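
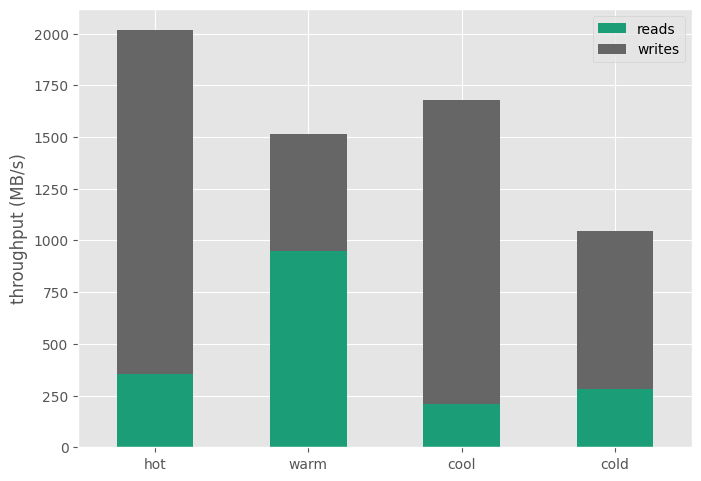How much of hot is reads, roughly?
≈ 400

reads top ≈ 400, bottom ≈ 0; segment ≈ 400.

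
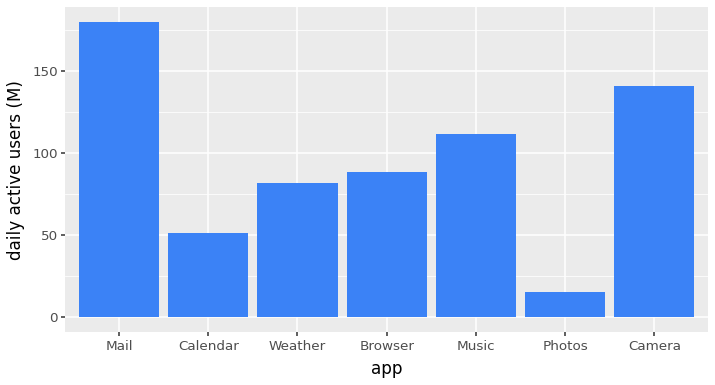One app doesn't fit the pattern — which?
Mail

Mail ≈ 180; the rest sit between ≈ 20 and ≈ 140.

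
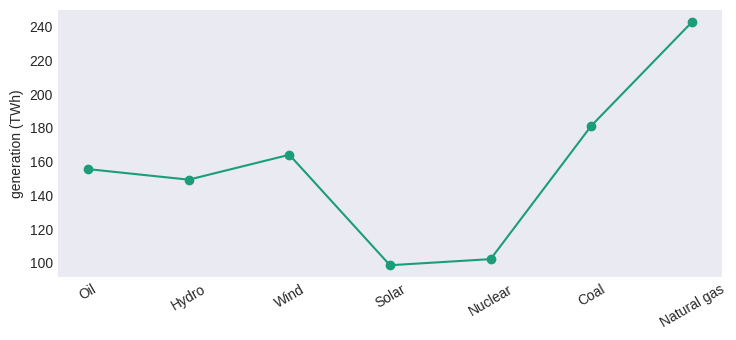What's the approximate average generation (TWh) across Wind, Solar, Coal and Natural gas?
≈ 170

(160 + 100 + 180 + 240) / 4 ≈ 170.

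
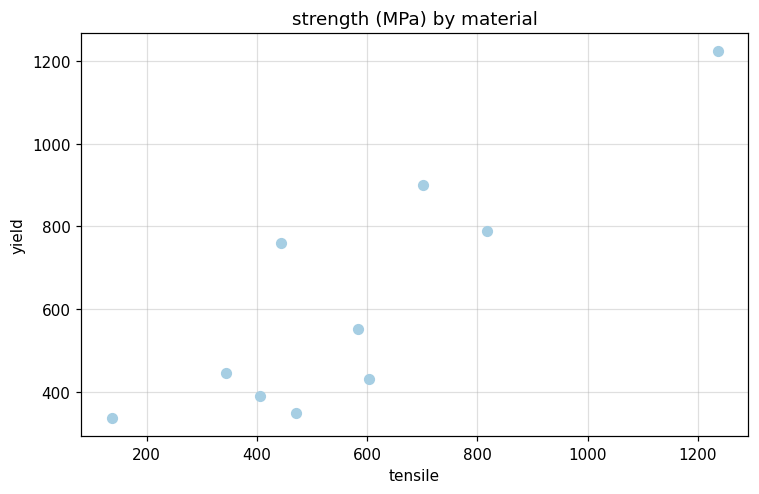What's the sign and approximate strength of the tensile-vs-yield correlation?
Points are positively correlated; strong (|r| ≈ 0.9).

positive, strong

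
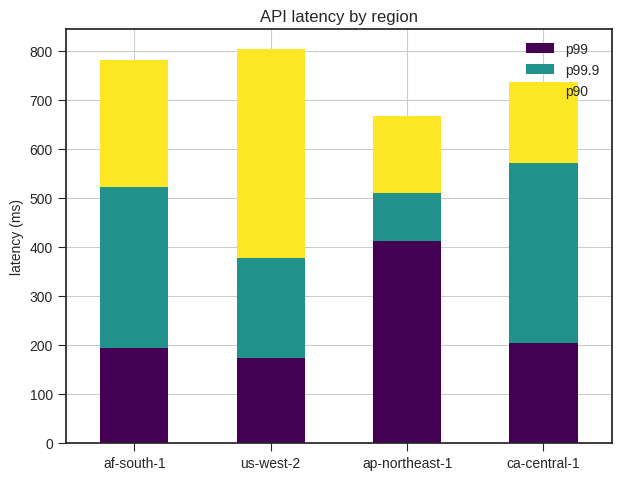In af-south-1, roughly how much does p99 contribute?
p99 top ≈ 200, bottom ≈ 0; segment ≈ 200.

≈ 200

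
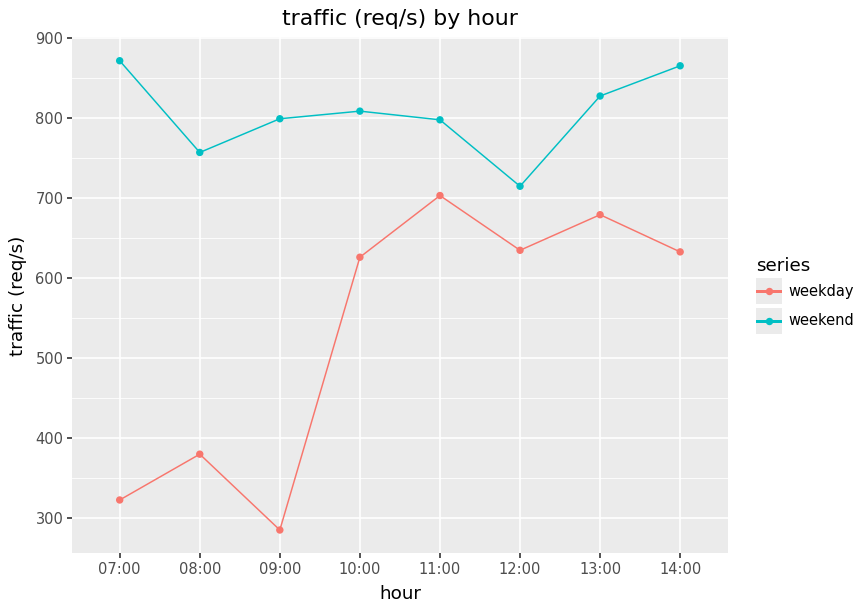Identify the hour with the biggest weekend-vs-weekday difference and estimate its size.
07:00, ≈ 550 req/s

07:00: weekend ≈ 850, weekday ≈ 300 → gap ≈ 550. Next-largest (09:00) is only ≈ 500.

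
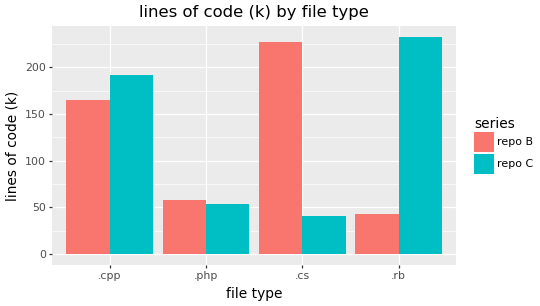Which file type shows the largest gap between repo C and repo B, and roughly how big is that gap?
.rb: repo C ≈ 240, repo B ≈ 40 → gap ≈ 200. Next-largest (.cs) is only ≈ 180.

.rb, ≈ 200 k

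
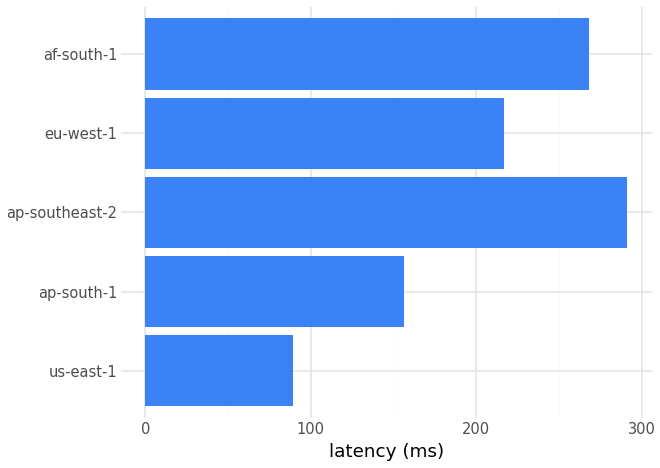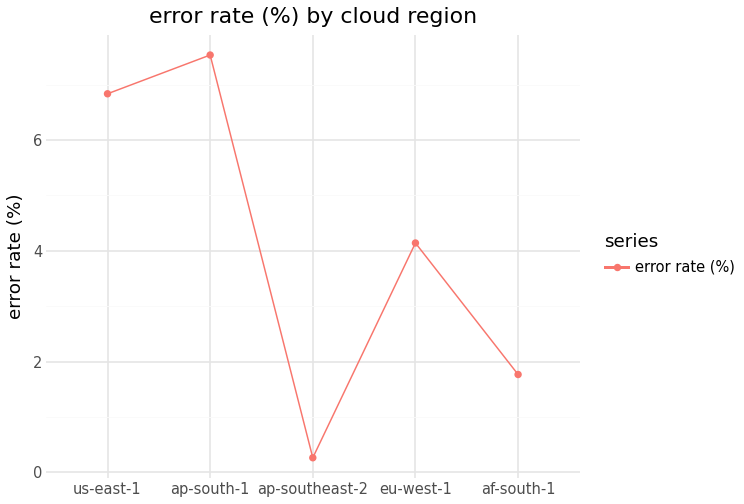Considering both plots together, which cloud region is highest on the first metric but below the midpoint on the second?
Chart 2 median error rate (%) ≈ 4; below-median cloud regions: ap-southeast-2, af-south-1. Among those, ap-southeast-2 has the highest latency (ms) (≈ 300).

ap-southeast-2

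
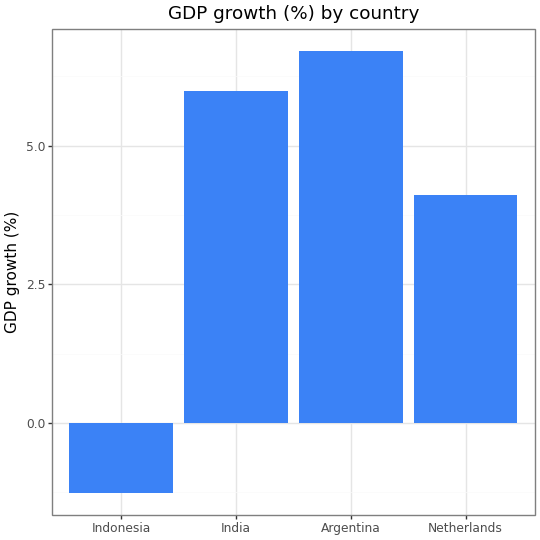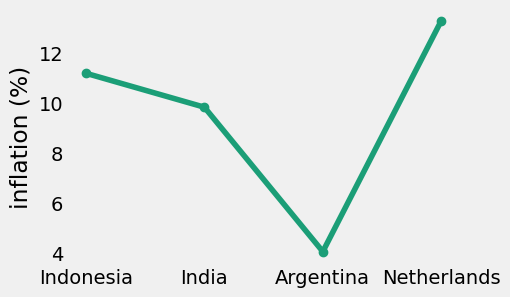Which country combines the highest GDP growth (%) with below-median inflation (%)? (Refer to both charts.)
Argentina

Chart 2 median inflation (%) ≈ 10; below-median countries: India, Argentina. Among those, Argentina has the highest GDP growth (%) (≈ 7).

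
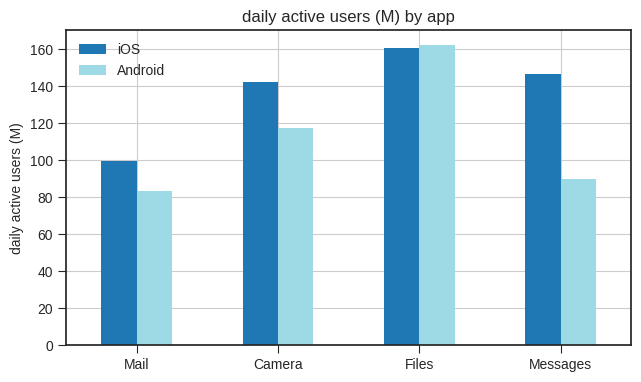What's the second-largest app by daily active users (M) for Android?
Camera

Top 3 for Android: Files ≈ 160, Camera ≈ 120, Messages ≈ 80.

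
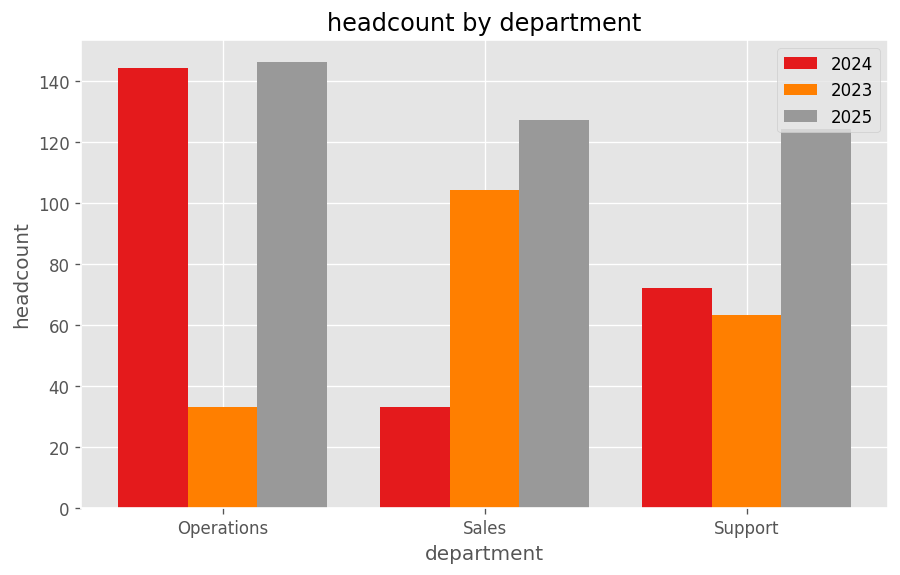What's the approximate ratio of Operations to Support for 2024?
Operations ≈ 140, Support ≈ 80; 140/80 ≈ 1.75.

≈ 1.75×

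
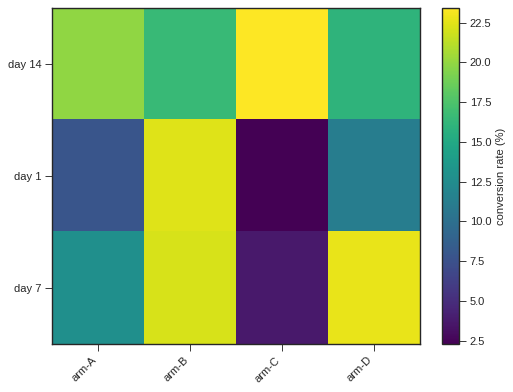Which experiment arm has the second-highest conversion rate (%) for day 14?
Top 3 for day 14: arm-C ≈ 24, arm-A ≈ 20, arm-B ≈ 16.

arm-A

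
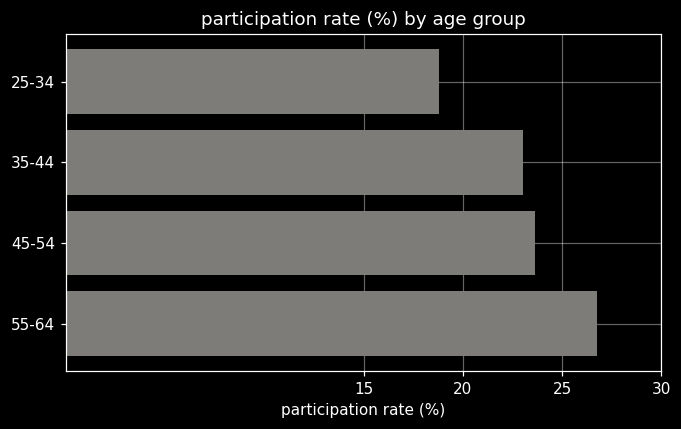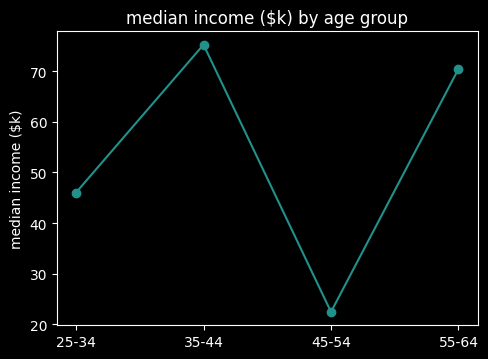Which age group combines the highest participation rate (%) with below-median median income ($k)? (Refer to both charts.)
Chart 2 median median income ($k) ≈ 60; below-median age groups: 25-34, 45-54. Among those, 45-54 has the highest participation rate (%) (≈ 25).

45-54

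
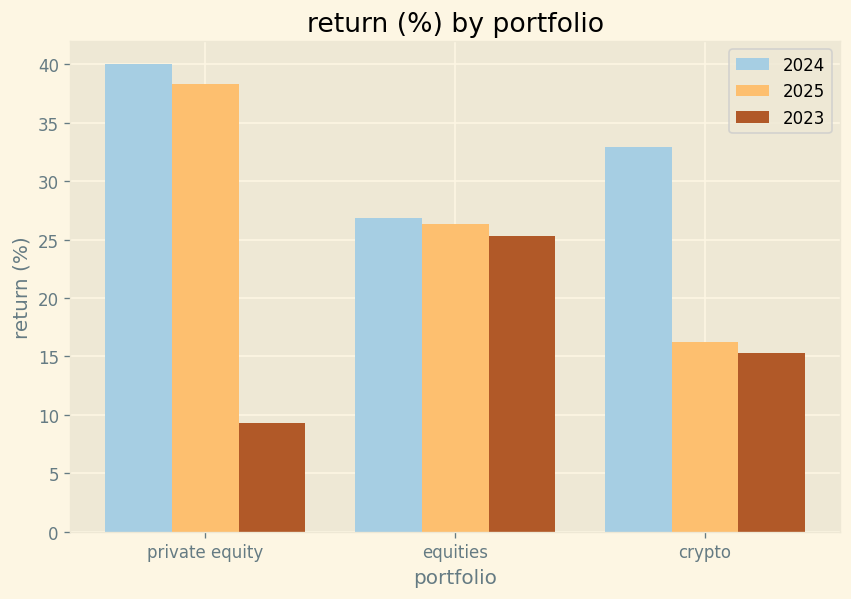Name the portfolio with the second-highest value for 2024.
crypto

Top 3 for 2024: private equity ≈ 40, crypto ≈ 35, equities ≈ 25.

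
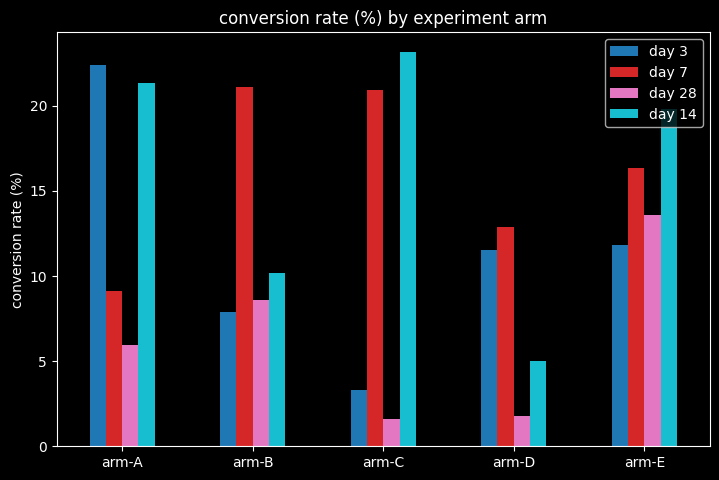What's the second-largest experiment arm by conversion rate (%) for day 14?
Top 3 for day 14: arm-C ≈ 24, arm-A ≈ 22, arm-E ≈ 20.

arm-A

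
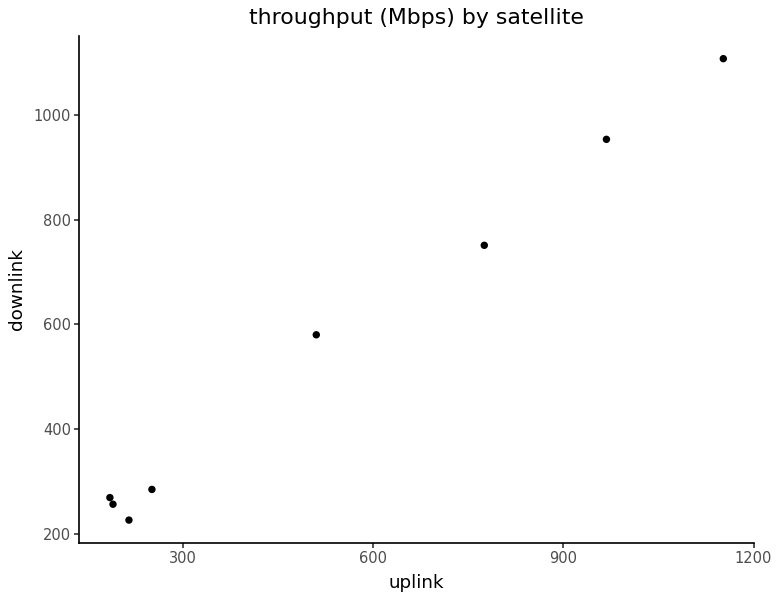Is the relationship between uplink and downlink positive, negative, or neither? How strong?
Points are positively correlated; strong (|r| ≈ 1.0).

positive, strong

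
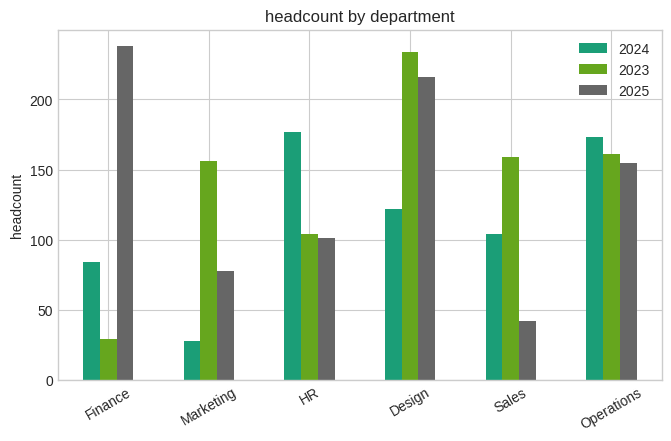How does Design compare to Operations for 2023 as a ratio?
≈ 1.5×

Design ≈ 240, Operations ≈ 160; 240/160 ≈ 1.5.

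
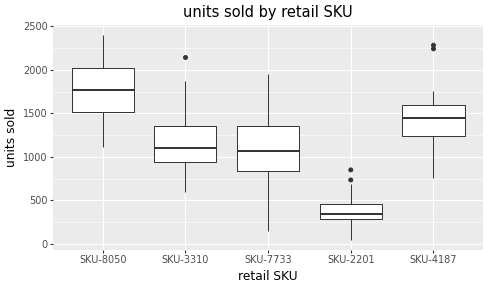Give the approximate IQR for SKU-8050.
Q3 ≈ 2000, Q1 ≈ 1600; IQR ≈ 400.

≈ 400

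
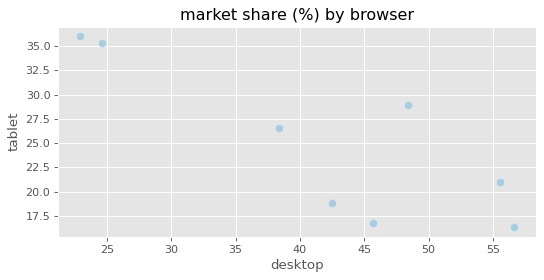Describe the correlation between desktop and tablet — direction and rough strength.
negative, strong

Points are negatively correlated; strong (|r| ≈ 0.8).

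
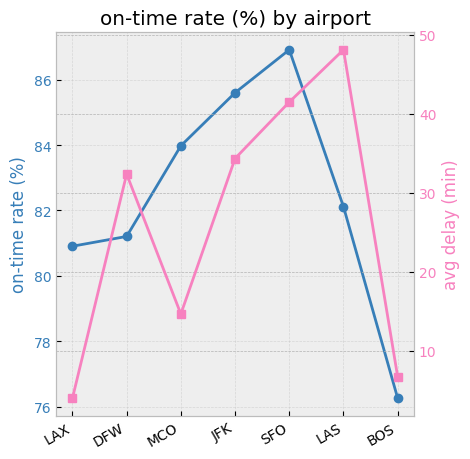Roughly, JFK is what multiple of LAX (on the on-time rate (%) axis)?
≈ 1.06×

JFK ≈ 86, LAX ≈ 81; 86/81 ≈ 1.06.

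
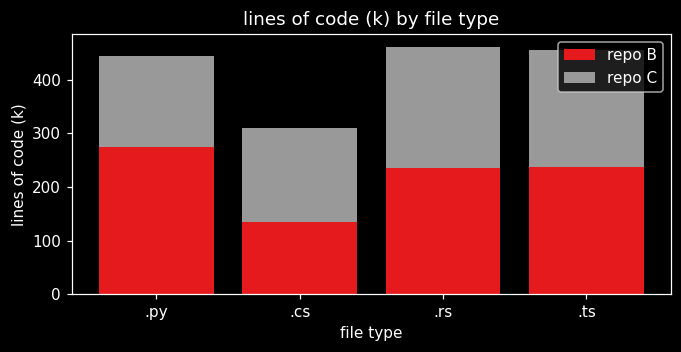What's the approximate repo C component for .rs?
repo C top ≈ 450, bottom ≈ 250; segment ≈ 200.

≈ 200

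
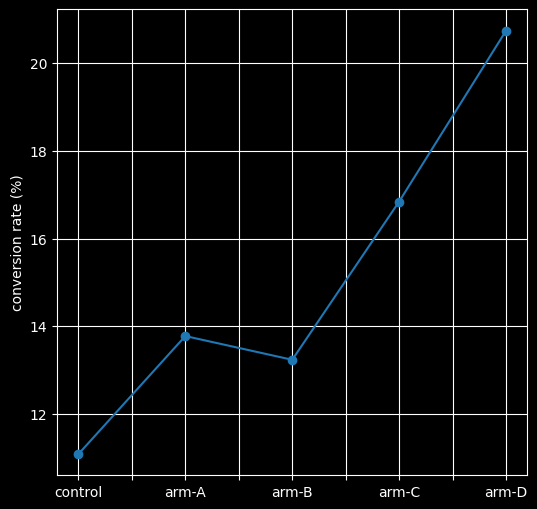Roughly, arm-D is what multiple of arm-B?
≈ 1.62×

arm-D ≈ 21, arm-B ≈ 13; 21/13 ≈ 1.62.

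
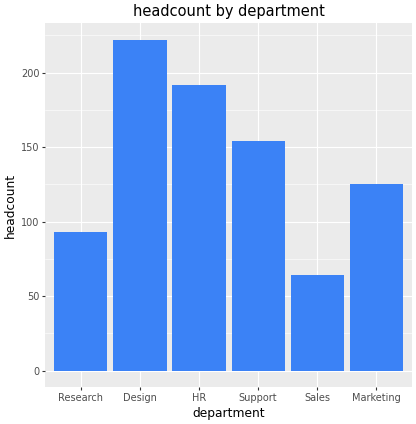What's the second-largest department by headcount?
Top 3: Design ≈ 220, HR ≈ 200, Support ≈ 160.

HR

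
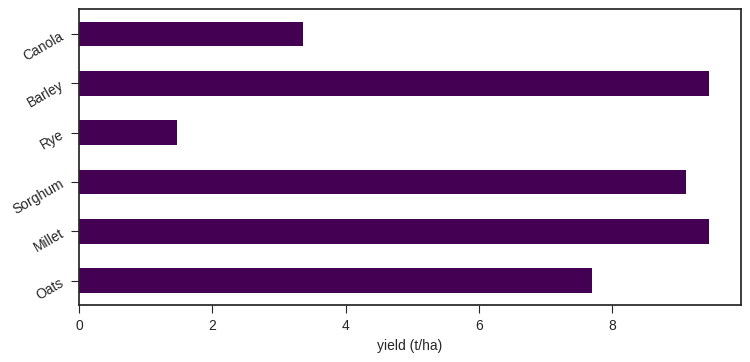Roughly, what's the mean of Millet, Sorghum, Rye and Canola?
≈ 6

(9 + 9 + 1 + 3) / 4 ≈ 6.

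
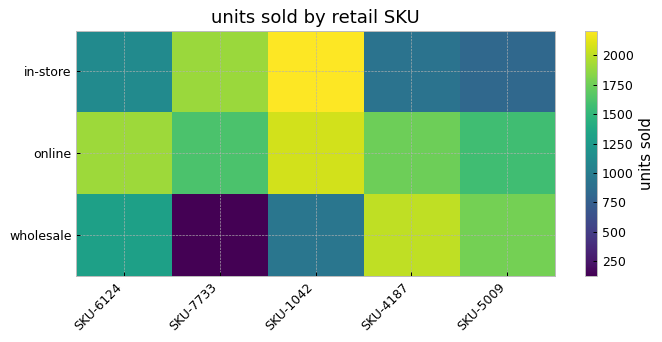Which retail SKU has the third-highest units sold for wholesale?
Top 4 for wholesale: SKU-4187 ≈ 2000, SKU-5009 ≈ 1800, SKU-6124 ≈ 1400, SKU-1042 ≈ 1000.

SKU-6124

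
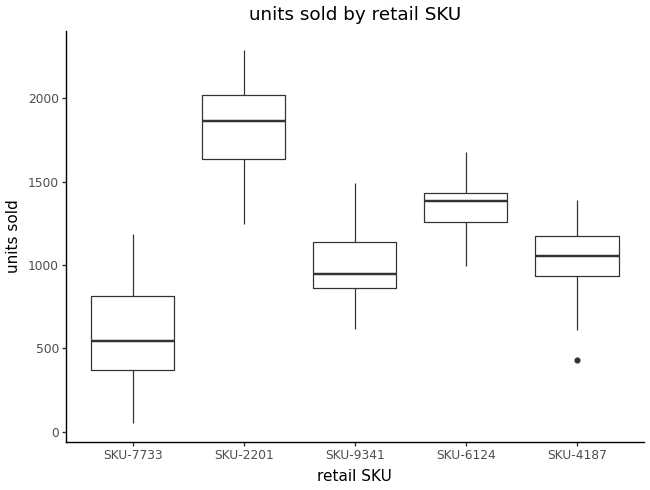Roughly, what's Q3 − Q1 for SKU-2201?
≈ 400

Q3 ≈ 2000, Q1 ≈ 1600; IQR ≈ 400.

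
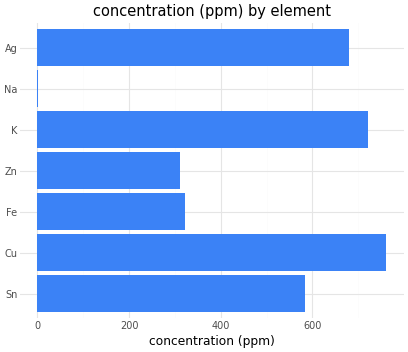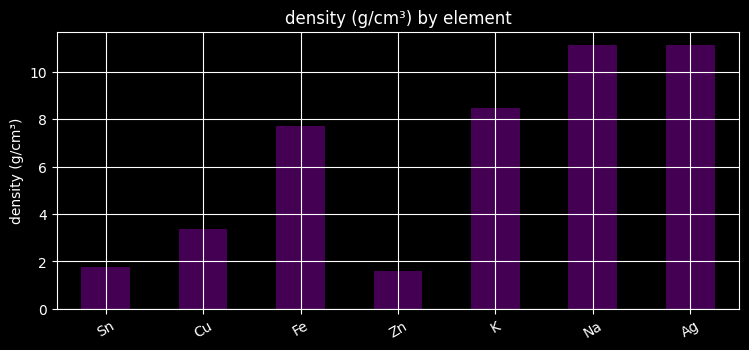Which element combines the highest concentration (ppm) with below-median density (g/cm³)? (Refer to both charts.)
Chart 2 median density (g/cm³) ≈ 8; below-median elements: Sn, Cu, Zn. Among those, Cu has the highest concentration (ppm) (≈ 800).

Cu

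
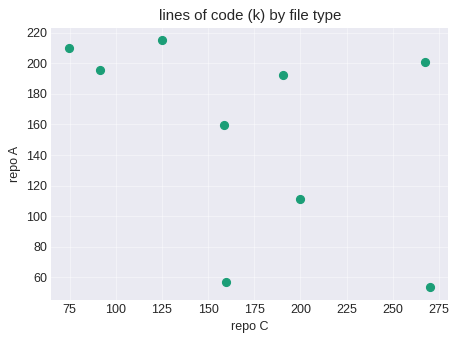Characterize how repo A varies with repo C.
negative, moderate

Points are negatively correlated; moderate (|r| ≈ 0.5).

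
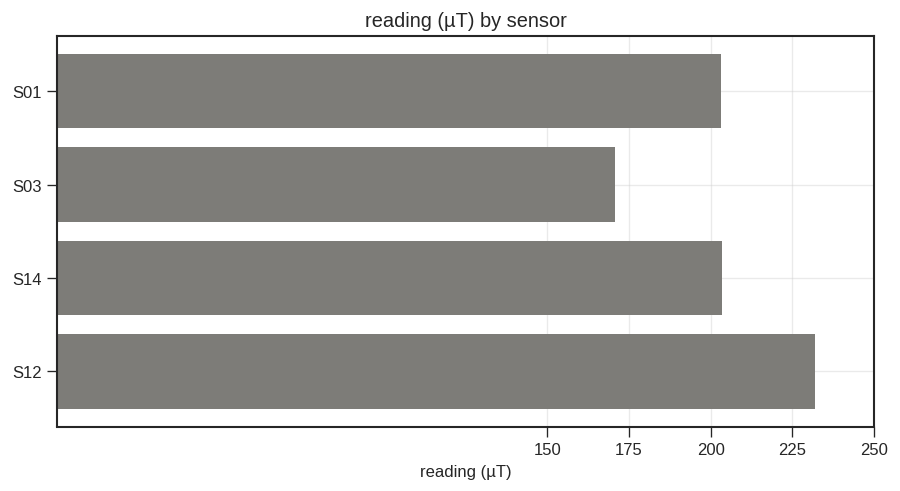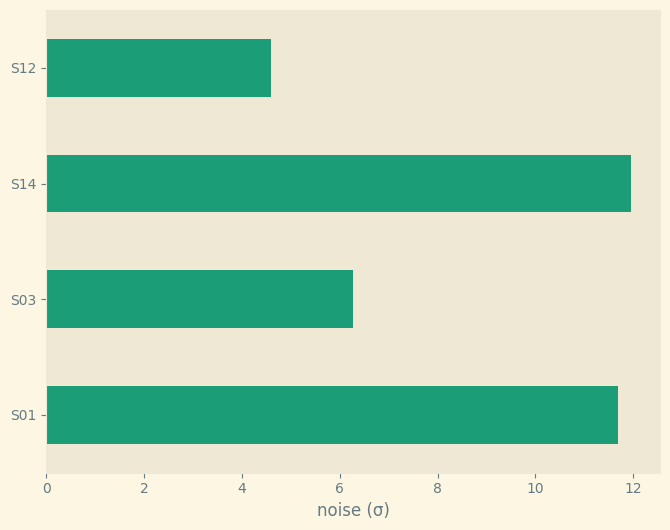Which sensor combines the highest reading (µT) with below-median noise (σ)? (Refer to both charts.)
Chart 2 median noise (σ) ≈ 8; below-median sensors: S03, S12. Among those, S12 has the highest reading (µT) (≈ 225).

S12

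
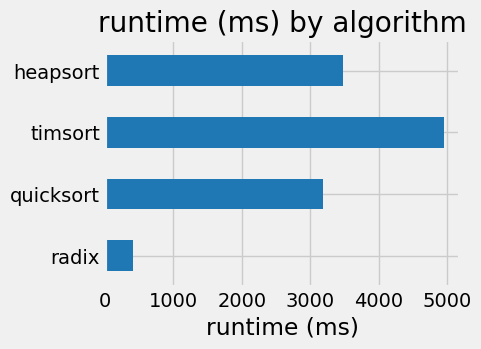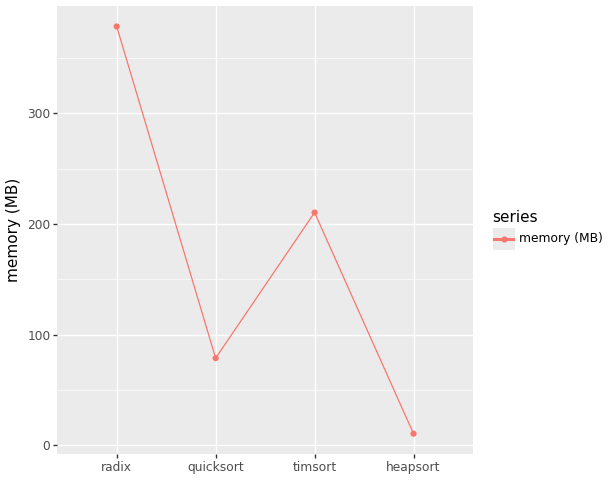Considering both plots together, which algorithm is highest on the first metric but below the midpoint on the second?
Chart 2 median memory (MB) ≈ 150; below-median algorithms: quicksort, heapsort. Among those, heapsort has the highest runtime (ms) (≈ 3500).

heapsort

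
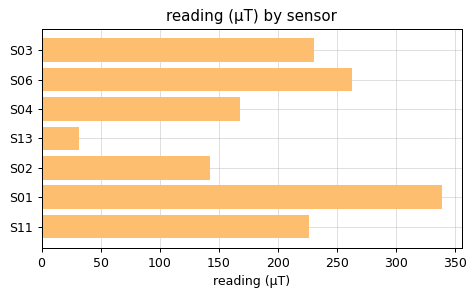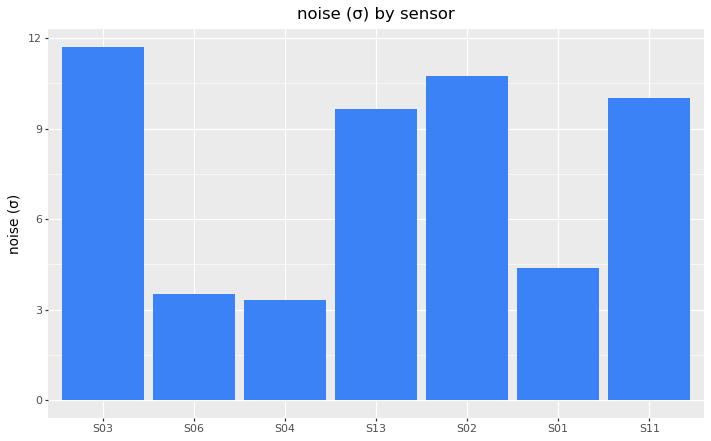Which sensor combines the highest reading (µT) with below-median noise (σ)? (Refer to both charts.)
S01

Chart 2 median noise (σ) ≈ 10; below-median sensors: S06, S04, S01. Among those, S01 has the highest reading (µT) (≈ 350).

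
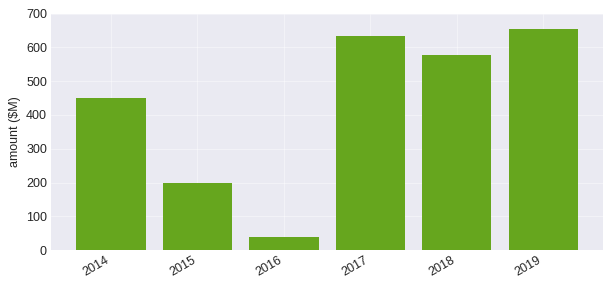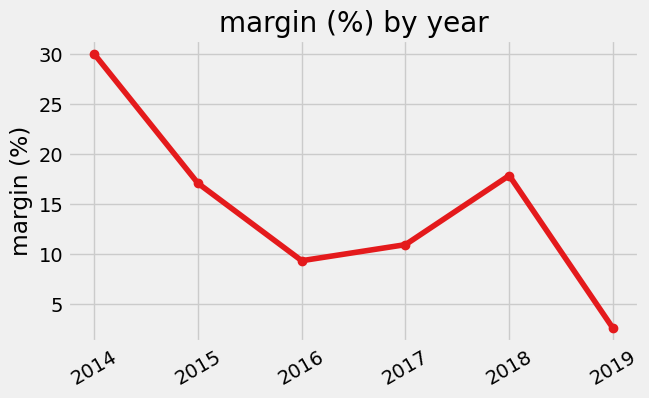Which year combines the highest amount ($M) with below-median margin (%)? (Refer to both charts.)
Chart 2 median margin (%) ≈ 15; below-median years: 2016, 2017, 2019. Among those, 2019 has the highest amount ($M) (≈ 700).

2019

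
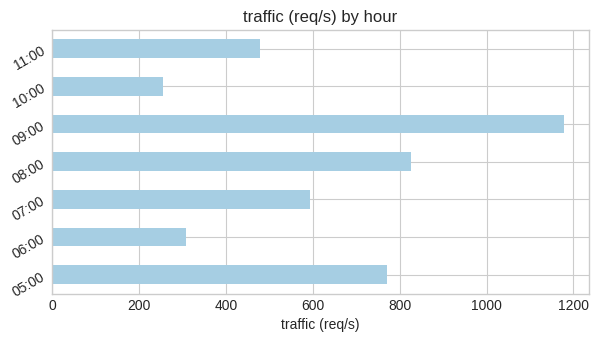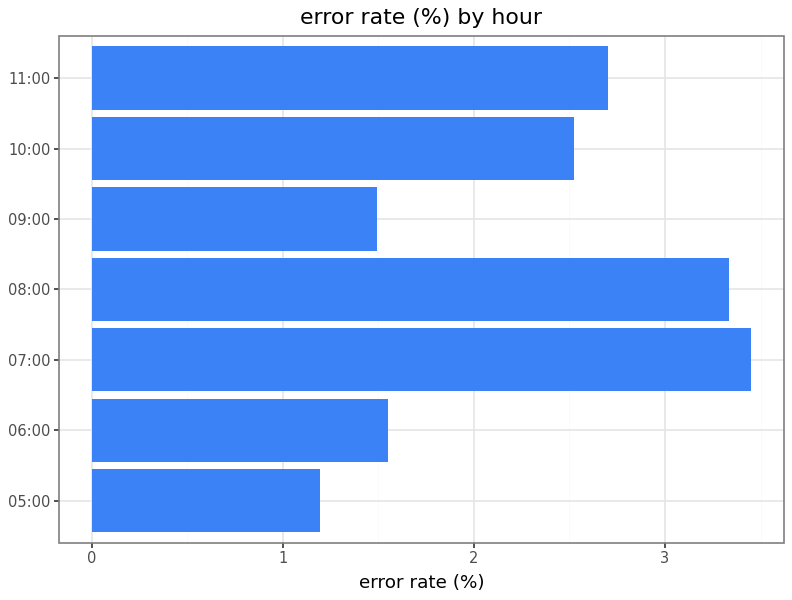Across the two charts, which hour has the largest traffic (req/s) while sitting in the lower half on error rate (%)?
Chart 2 median error rate (%) ≈ 2.5; below-median hours: 05:00, 06:00, 09:00. Among those, 09:00 has the highest traffic (req/s) (≈ 1200).

09:00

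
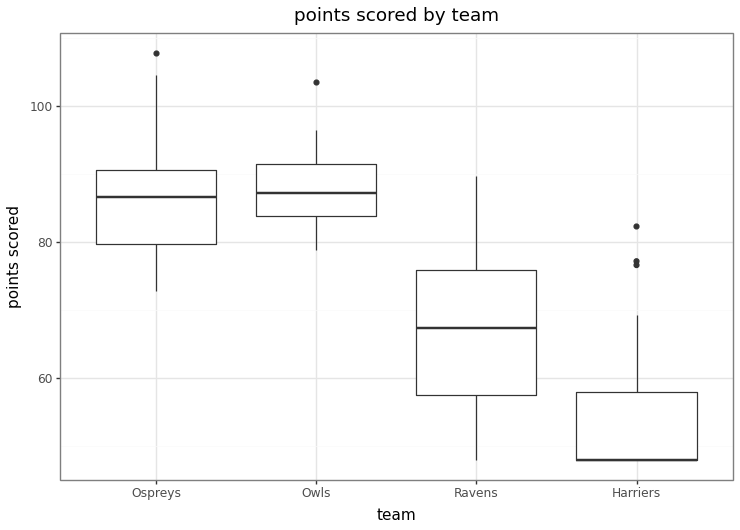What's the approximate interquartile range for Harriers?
≈ 10

Q3 ≈ 60, Q1 ≈ 50; IQR ≈ 10.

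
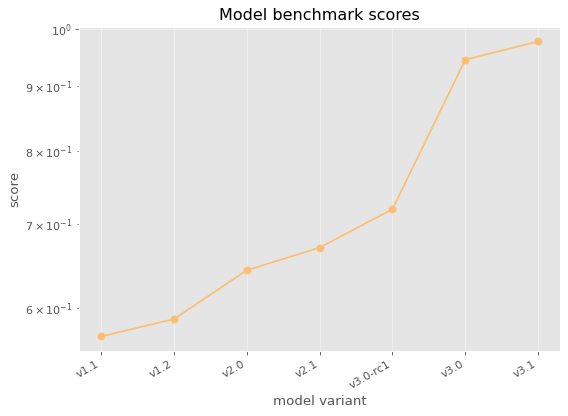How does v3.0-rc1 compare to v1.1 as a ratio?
v3.0-rc1 ≈ 0.70, v1.1 ≈ 0.55; 0.70/0.55 ≈ 1.27.

≈ 1.27×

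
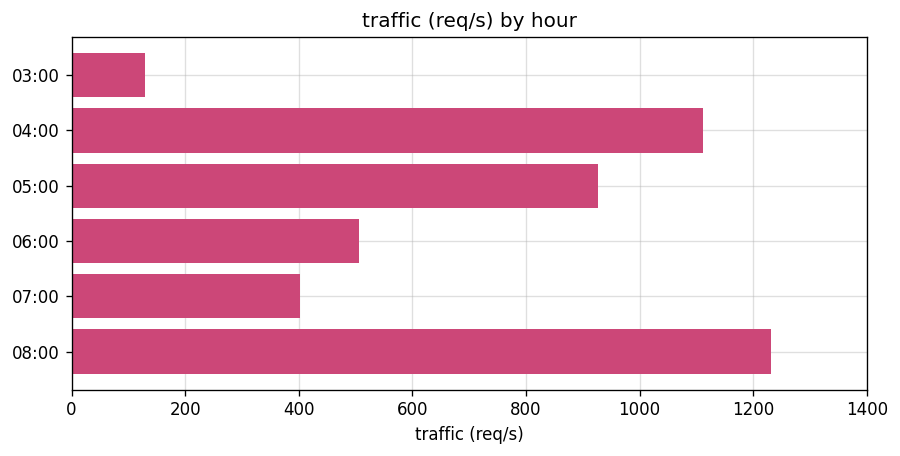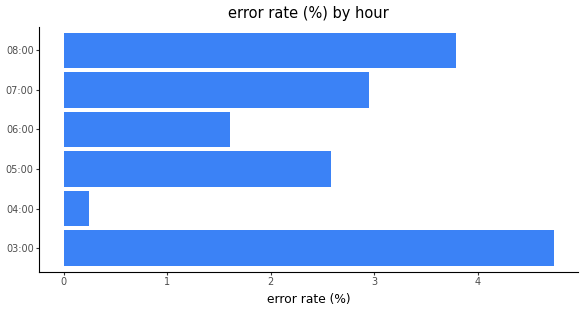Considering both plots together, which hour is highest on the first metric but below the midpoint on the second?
04:00

Chart 2 median error rate (%) ≈ 3; below-median hours: 04:00, 05:00, 06:00. Among those, 04:00 has the highest traffic (req/s) (≈ 1200).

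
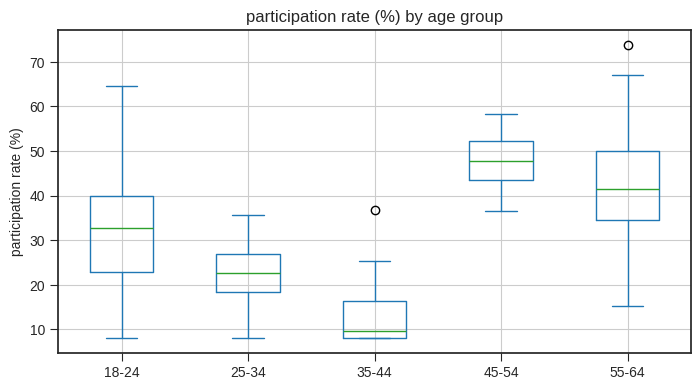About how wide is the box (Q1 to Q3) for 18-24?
≈ 15

Q3 ≈ 40, Q1 ≈ 25; IQR ≈ 15.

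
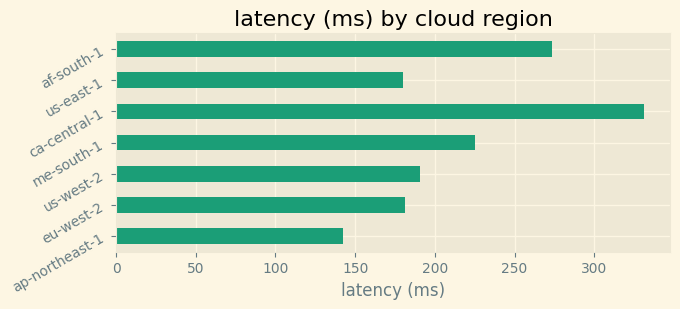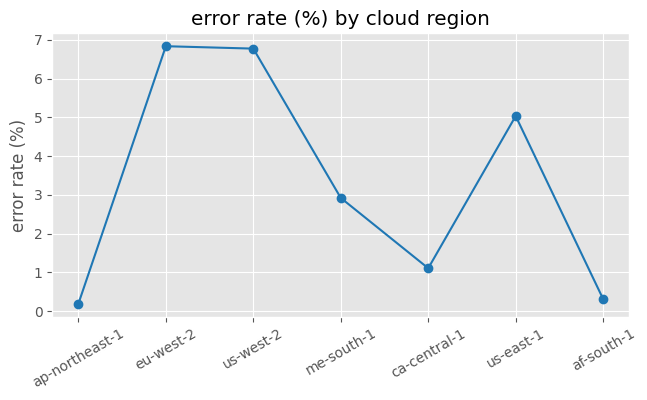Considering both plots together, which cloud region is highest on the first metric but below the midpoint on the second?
ca-central-1

Chart 2 median error rate (%) ≈ 3; below-median cloud regions: ap-northeast-1, ca-central-1, af-south-1. Among those, ca-central-1 has the highest latency (ms) (≈ 350).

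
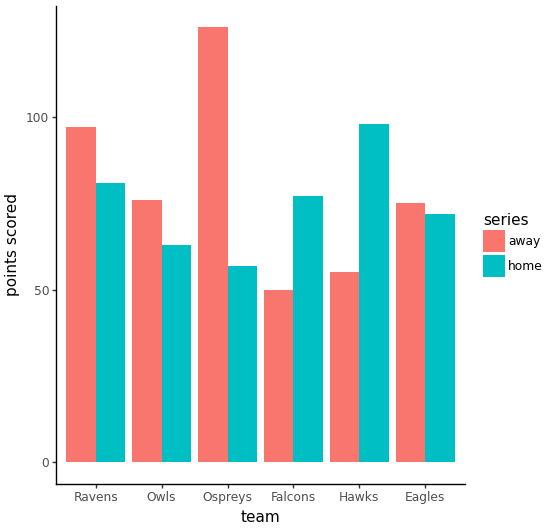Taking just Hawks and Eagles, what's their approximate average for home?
(100 + 80) / 2 ≈ 90.

≈ 90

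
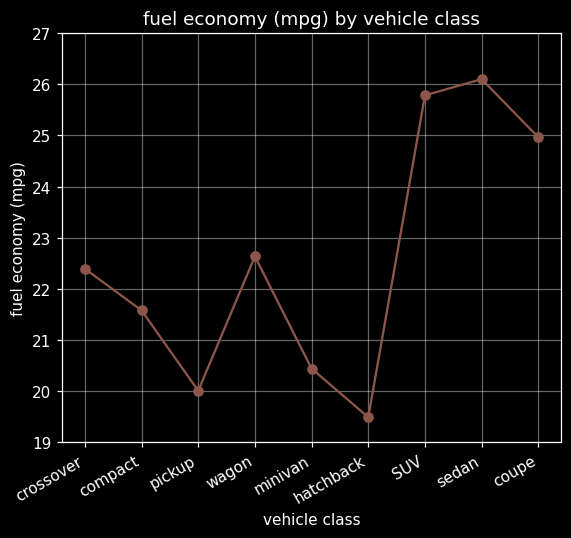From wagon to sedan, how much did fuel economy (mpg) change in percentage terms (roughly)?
wagon ≈ 23, sedan ≈ 26; (26 − 23) / 23 ≈ +13%.

≈ +13%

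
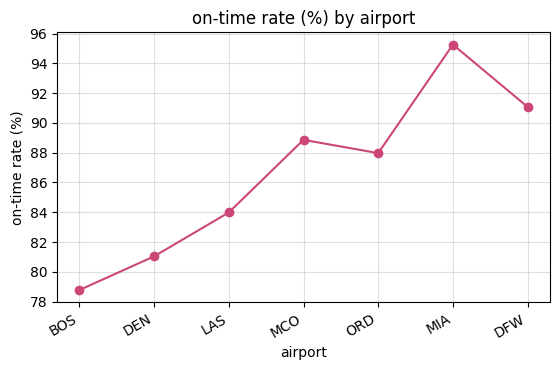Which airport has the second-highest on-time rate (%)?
DFW

Top 3: MIA ≈ 96, DFW ≈ 92, MCO ≈ 88.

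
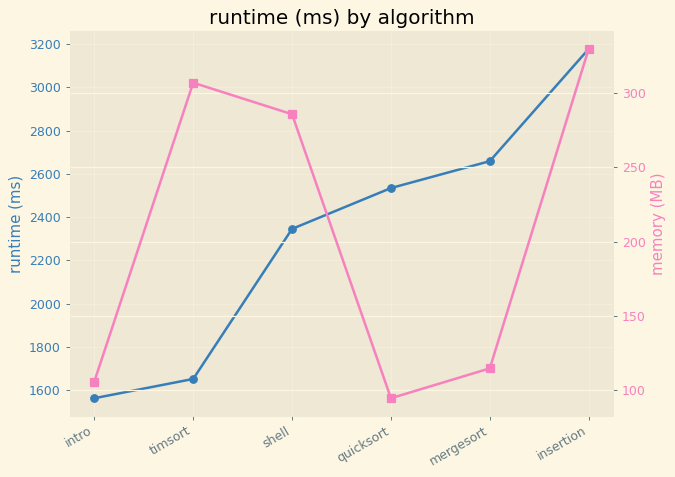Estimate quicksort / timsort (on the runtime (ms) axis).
≈ 1.62×

quicksort ≈ 2600, timsort ≈ 1600; 2600/1600 ≈ 1.62.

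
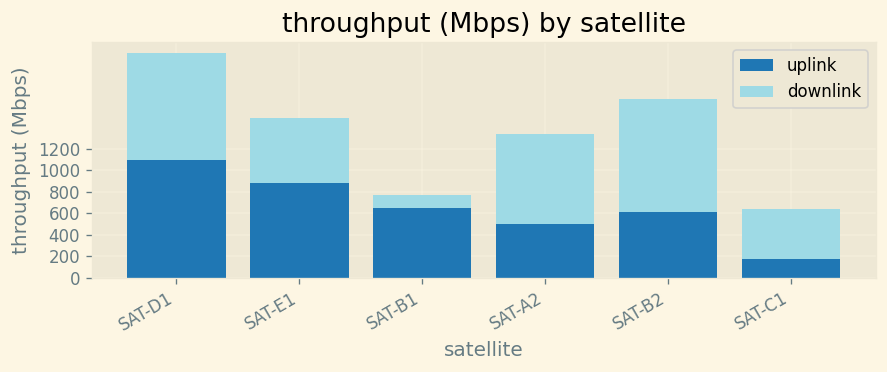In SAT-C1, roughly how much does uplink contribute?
≈ 200

uplink top ≈ 200, bottom ≈ 0; segment ≈ 200.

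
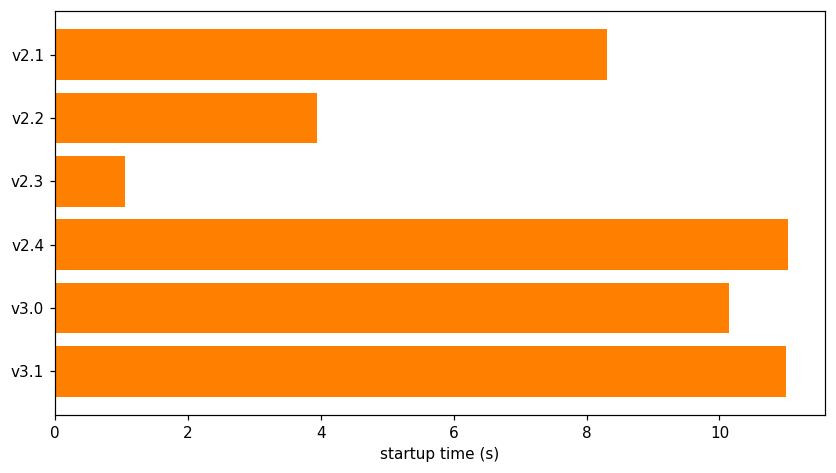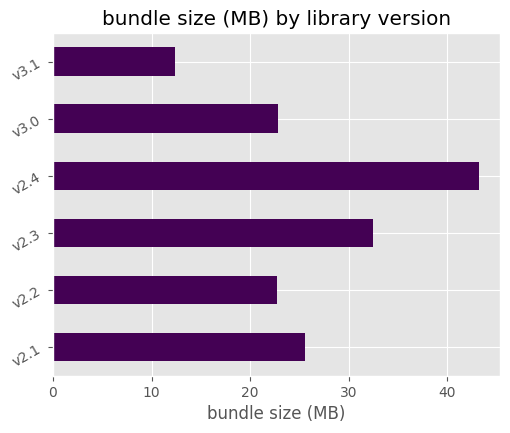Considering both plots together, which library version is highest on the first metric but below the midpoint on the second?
v3.1

Chart 2 median bundle size (MB) ≈ 25; below-median library versions: v2.2, v3.0, v3.1. Among those, v3.1 has the highest startup time (s) (≈ 12).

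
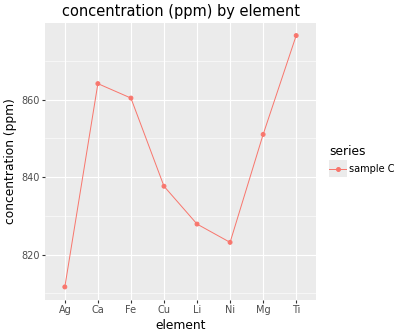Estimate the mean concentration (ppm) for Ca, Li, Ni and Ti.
(860 + 830 + 820 + 880) / 4 ≈ 848.

≈ 848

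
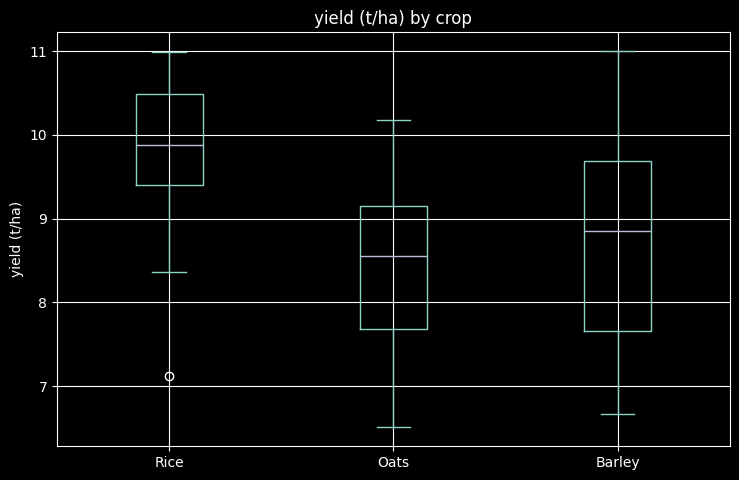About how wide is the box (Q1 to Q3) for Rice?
≈ 1.0

Q3 ≈ 10.4, Q1 ≈ 9.4; IQR ≈ 1.0.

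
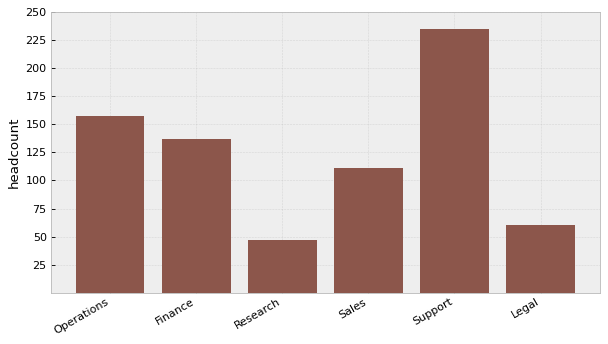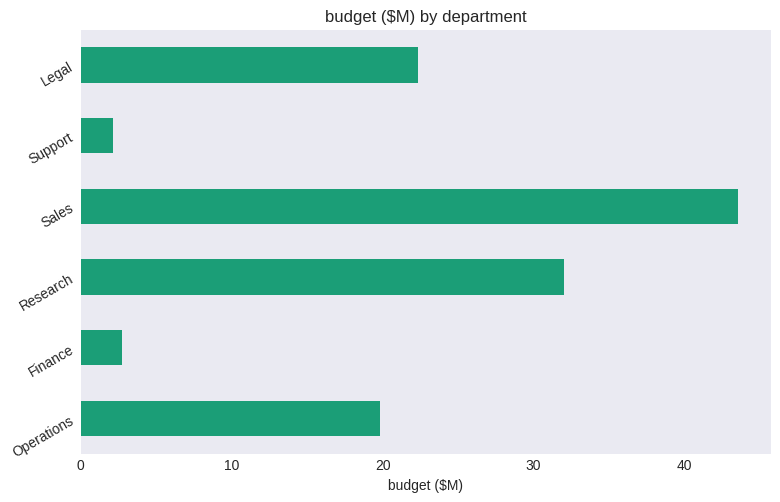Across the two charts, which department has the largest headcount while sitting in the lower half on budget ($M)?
Support

Chart 2 median budget ($M) ≈ 20; below-median departments: Operations, Finance, Support. Among those, Support has the highest headcount (≈ 225).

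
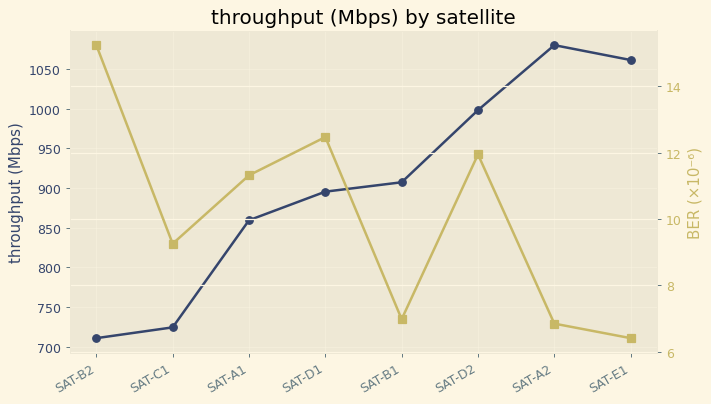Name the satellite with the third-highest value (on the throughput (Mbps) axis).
Top 4 (on the throughput (Mbps) axis): SAT-A2 ≈ 1100, SAT-E1 ≈ 1050, SAT-D2 ≈ 1000, SAT-B1 ≈ 900.

SAT-D2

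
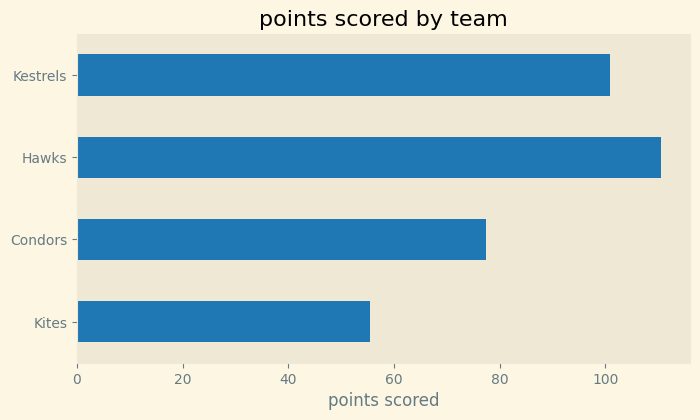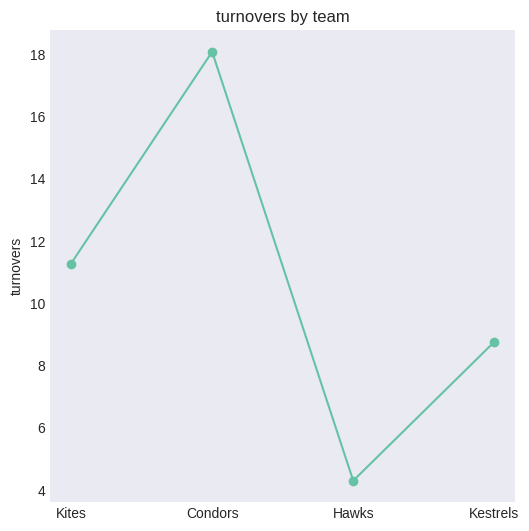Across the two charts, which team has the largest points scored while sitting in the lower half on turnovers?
Chart 2 median turnovers ≈ 10; below-median teams: Hawks, Kestrels. Among those, Hawks has the highest points scored (≈ 120).

Hawks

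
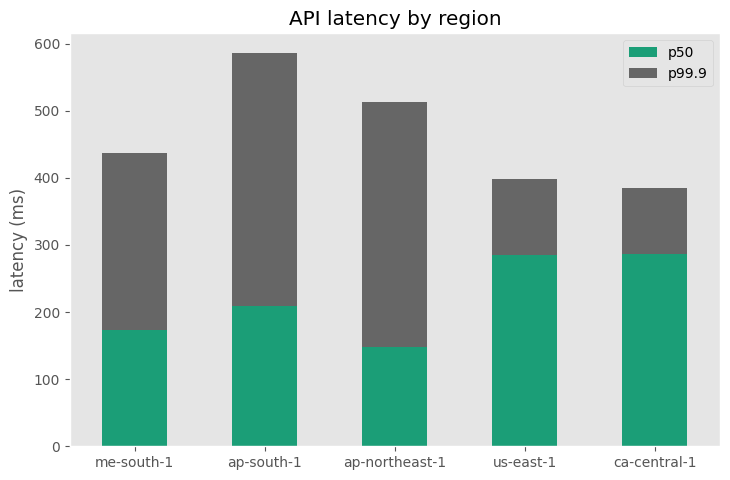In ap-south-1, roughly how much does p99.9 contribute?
p99.9 top ≈ 600, bottom ≈ 200; segment ≈ 400.

≈ 400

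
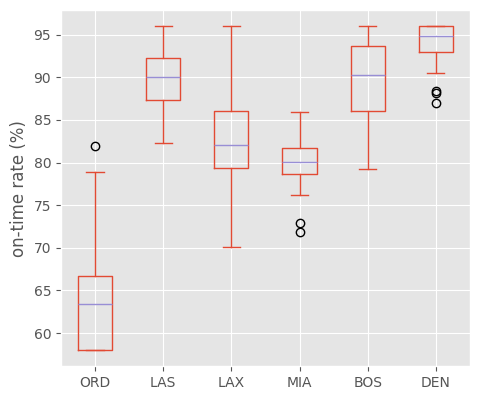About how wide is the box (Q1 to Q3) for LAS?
≈ 5

Q3 ≈ 90, Q1 ≈ 85; IQR ≈ 5.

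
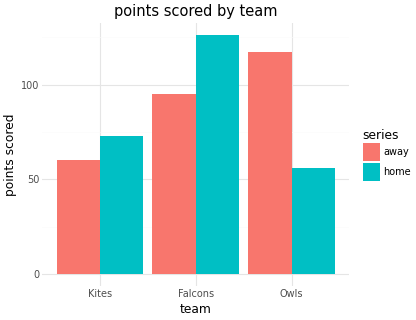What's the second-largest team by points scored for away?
Falcons

Top 3 for away: Owls ≈ 120, Falcons ≈ 100, Kites ≈ 60.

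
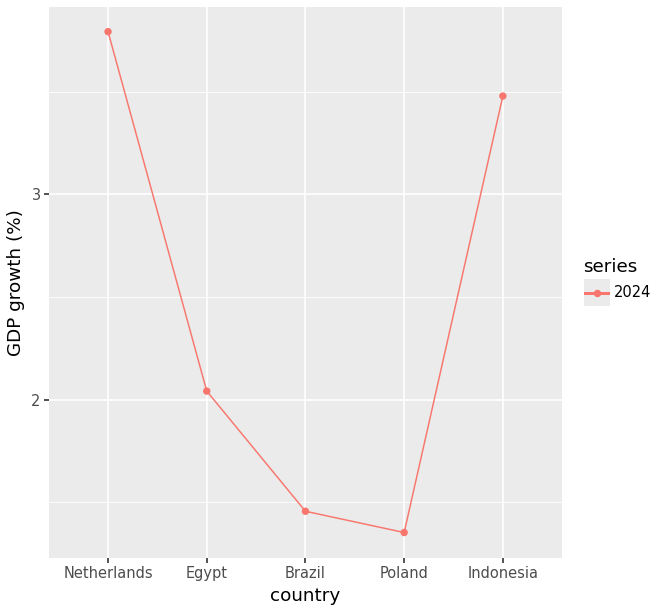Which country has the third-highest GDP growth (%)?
Top 4: Netherlands ≈ 4.0, Indonesia ≈ 3.5, Egypt ≈ 2.0, Brazil ≈ 1.5.

Egypt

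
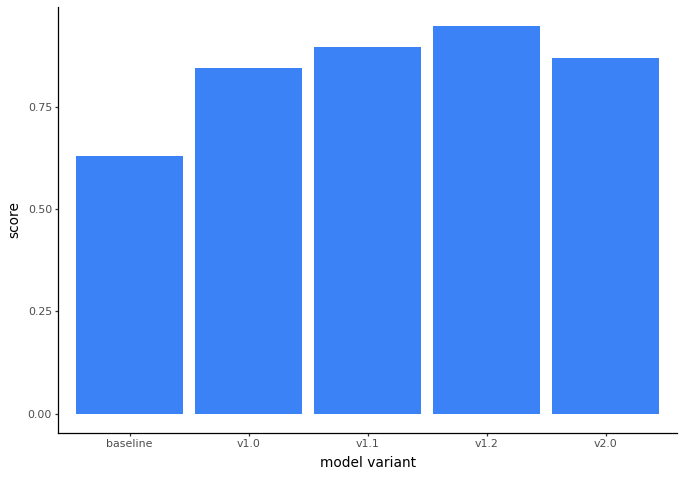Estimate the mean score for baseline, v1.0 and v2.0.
≈ 0.77

(0.6 + 0.8 + 0.9) / 3 ≈ 0.77.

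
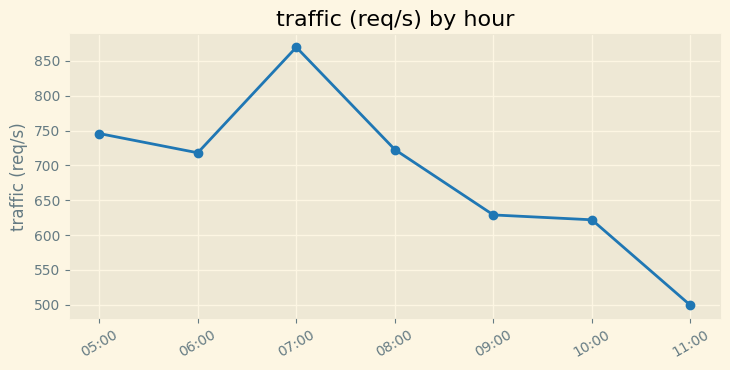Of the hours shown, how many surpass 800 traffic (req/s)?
Above 800: 07:00.

1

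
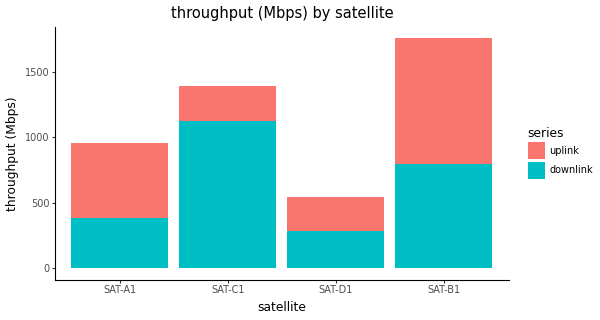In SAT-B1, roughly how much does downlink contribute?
downlink top ≈ 800, bottom ≈ 0; segment ≈ 800.

≈ 800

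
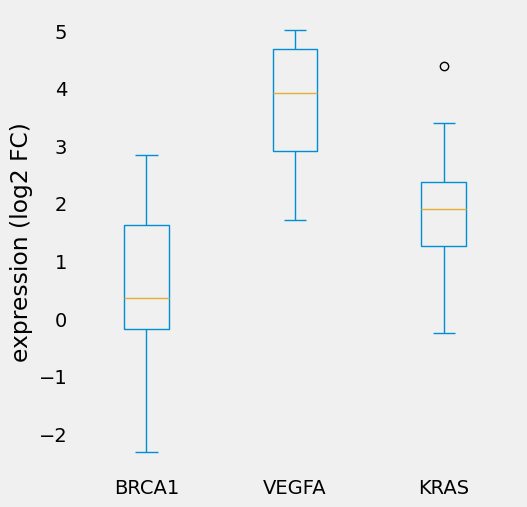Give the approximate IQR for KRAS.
Q3 ≈ 2.5, Q1 ≈ 1.5; IQR ≈ 1.0.

≈ 1.0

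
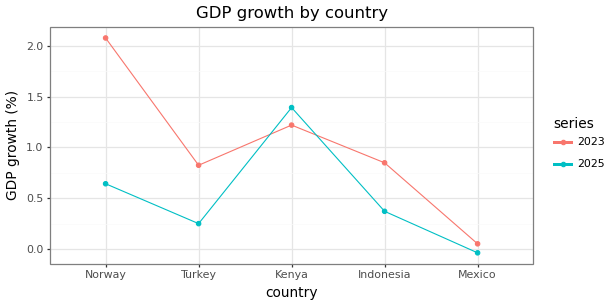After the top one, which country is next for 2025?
Norway

Top 3 for 2025: Kenya ≈ 1.4, Norway ≈ 0.6, Indonesia ≈ 0.4.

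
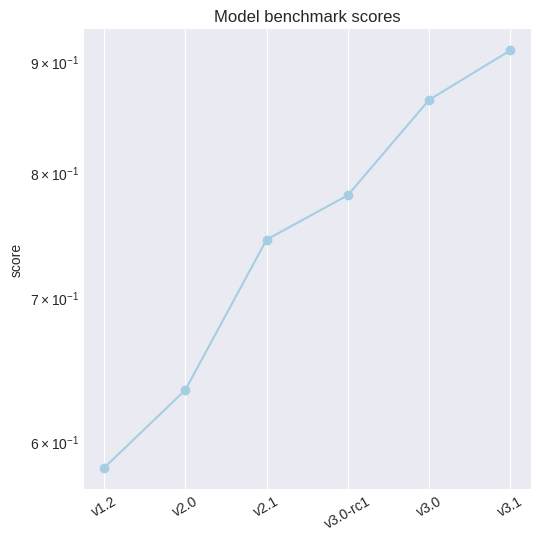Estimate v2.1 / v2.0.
≈ 1.15×

v2.1 ≈ 0.75, v2.0 ≈ 0.65; 0.75/0.65 ≈ 1.15.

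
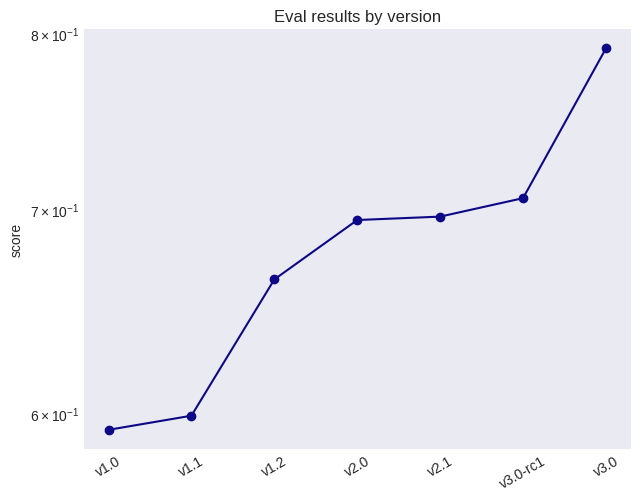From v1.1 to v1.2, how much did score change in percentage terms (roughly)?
≈ +10%

v1.1 ≈ 0.60, v1.2 ≈ 0.66; (0.66 − 0.60) / 0.60 ≈ +10%.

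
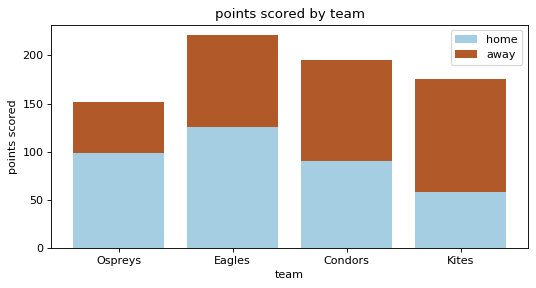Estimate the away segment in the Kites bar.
≈ 120

away top ≈ 180, bottom ≈ 60; segment ≈ 120.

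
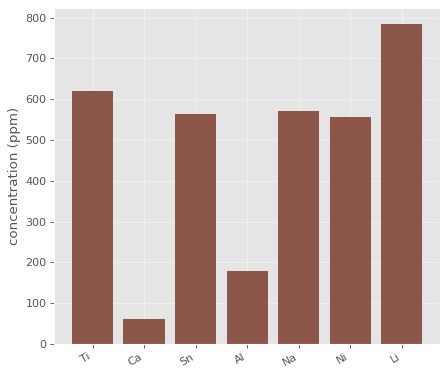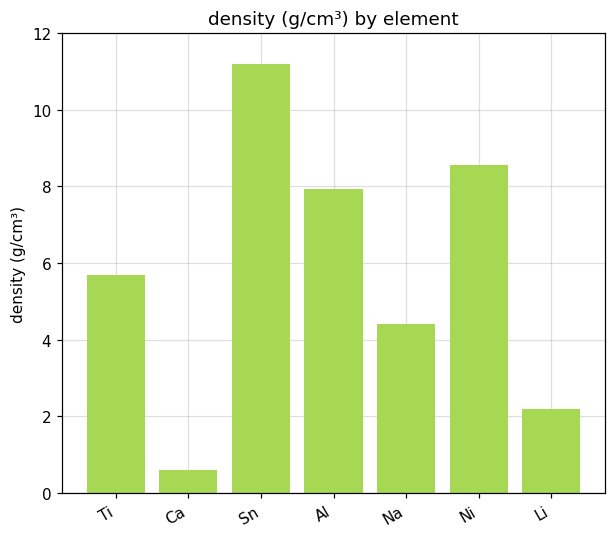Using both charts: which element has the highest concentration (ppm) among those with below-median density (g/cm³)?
Chart 2 median density (g/cm³) ≈ 6; below-median elements: Ca, Na, Li. Among those, Li has the highest concentration (ppm) (≈ 800).

Li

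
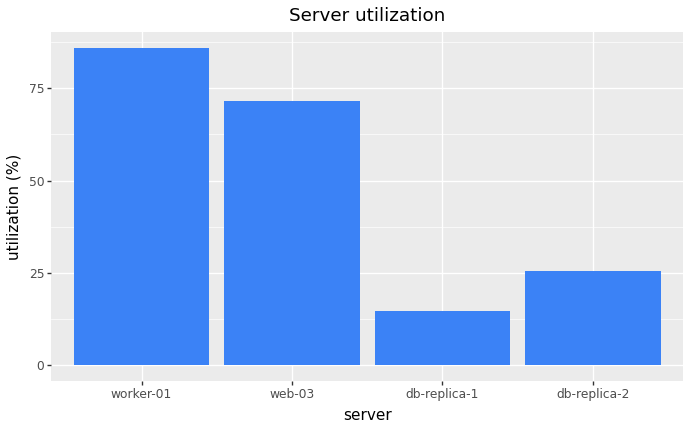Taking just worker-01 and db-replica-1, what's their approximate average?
≈ 50

(90 + 10) / 2 ≈ 50.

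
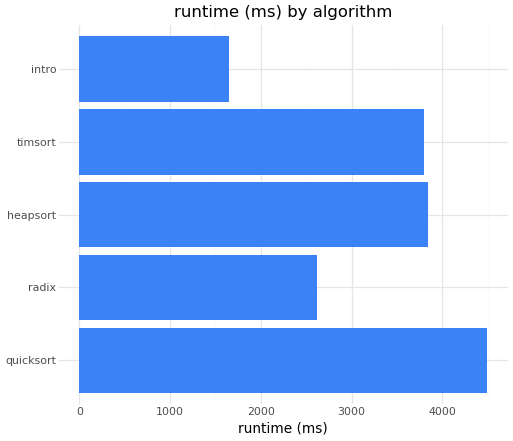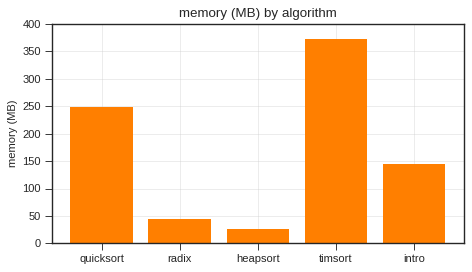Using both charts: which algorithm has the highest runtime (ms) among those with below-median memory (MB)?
Chart 2 median memory (MB) ≈ 150; below-median algorithms: radix, heapsort. Among those, heapsort has the highest runtime (ms) (≈ 4000).

heapsort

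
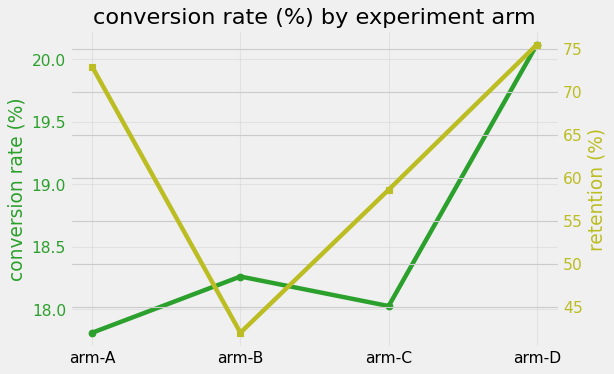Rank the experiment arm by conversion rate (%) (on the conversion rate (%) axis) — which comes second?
Top 3 (on the conversion rate (%) axis): arm-D ≈ 20.2, arm-B ≈ 18.2, arm-C ≈ 18.0.

arm-B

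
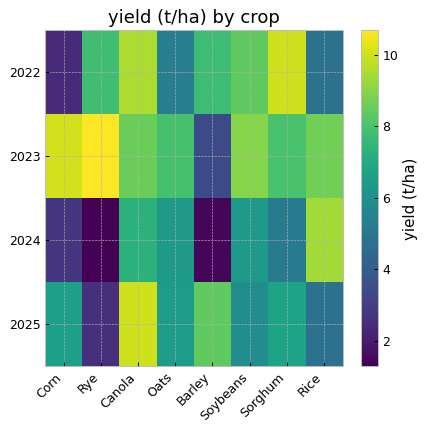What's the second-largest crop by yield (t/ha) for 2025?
Top 3 for 2025: Canola ≈ 10, Barley ≈ 8, Sorghum ≈ 7.

Barley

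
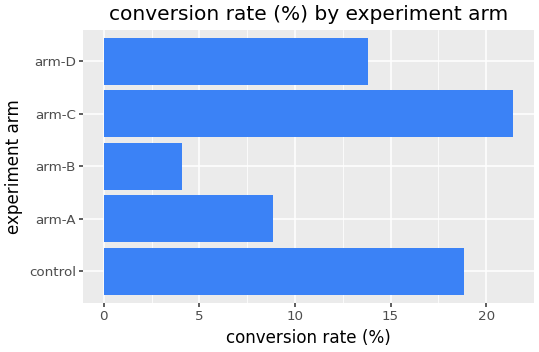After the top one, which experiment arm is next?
Top 3: arm-C ≈ 22, control ≈ 18, arm-D ≈ 14.

control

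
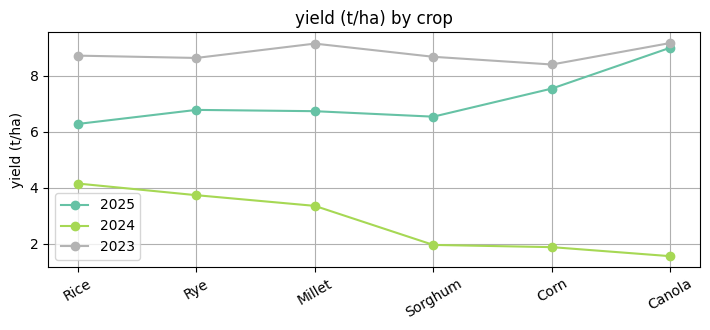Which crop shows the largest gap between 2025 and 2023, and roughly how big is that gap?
Rice, ≈ 3 t/ha

Rice: 2025 ≈ 6, 2023 ≈ 9 → gap ≈ 3. Next-largest (Millet) is only ≈ 2.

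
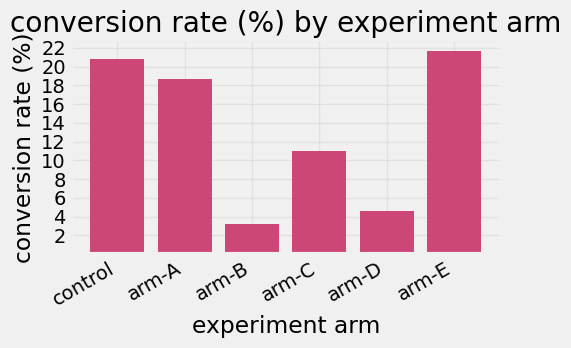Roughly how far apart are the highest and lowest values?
≈ 18

Max arm-E ≈ 22, min arm-B ≈ 4; range ≈ 18.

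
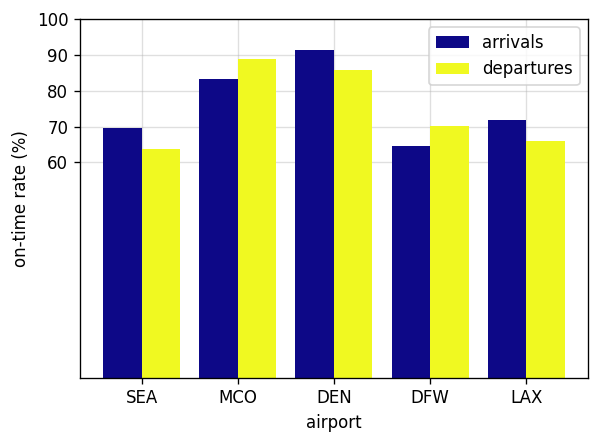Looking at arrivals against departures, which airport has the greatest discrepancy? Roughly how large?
SEA, ≈ 10 %

SEA: arrivals ≈ 70, departures ≈ 60 → gap ≈ 10. Next-largest (LAX) is only ≈ 0.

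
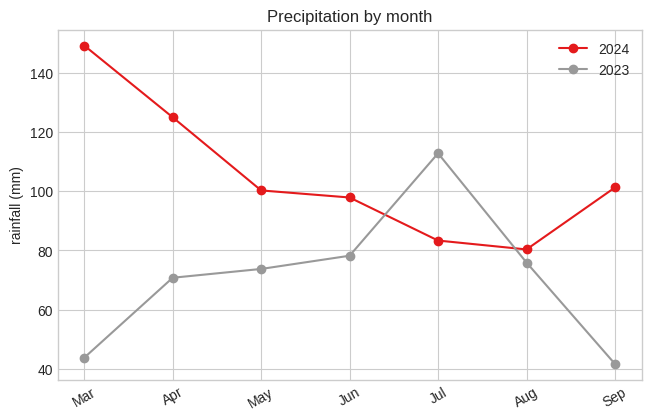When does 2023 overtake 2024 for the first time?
Jun: 2023 ≈ 80 vs 2024 ≈ 100 (not yet); Jul: 2023 ≈ 110 vs 2024 ≈ 80 (first crossover).

Jul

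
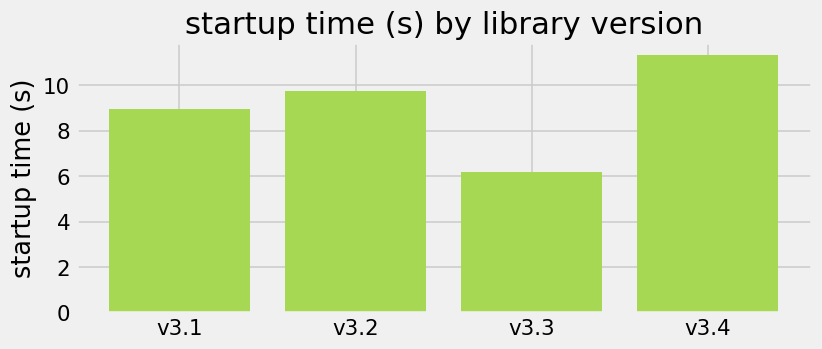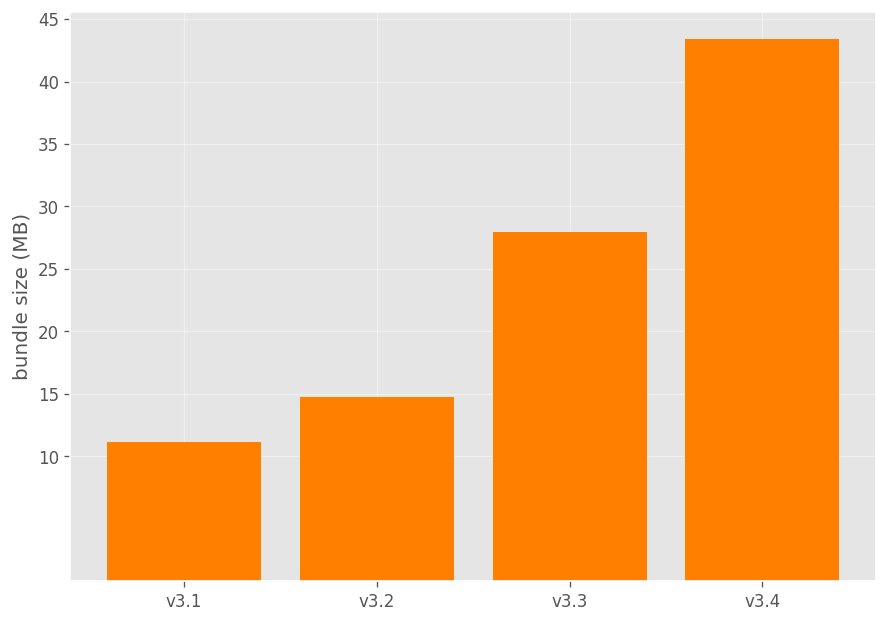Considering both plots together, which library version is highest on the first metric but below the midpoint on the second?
v3.2

Chart 2 median bundle size (MB) ≈ 20; below-median library versions: v3.1, v3.2. Among those, v3.2 has the highest startup time (s) (≈ 10).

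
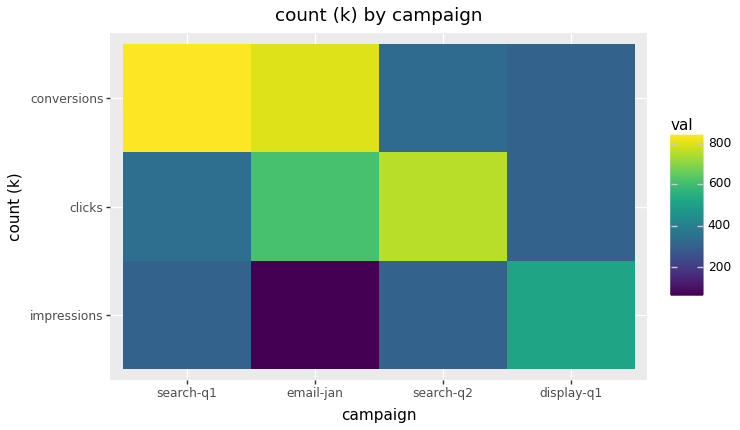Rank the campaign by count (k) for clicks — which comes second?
Top 3 for clicks: search-q2 ≈ 800, email-jan ≈ 600, search-q1 ≈ 300.

email-jan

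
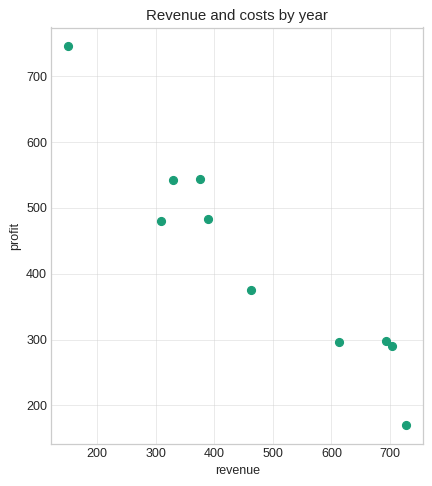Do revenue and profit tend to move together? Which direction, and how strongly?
negative, strong

Points are negatively correlated; strong (|r| ≈ 1.0).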